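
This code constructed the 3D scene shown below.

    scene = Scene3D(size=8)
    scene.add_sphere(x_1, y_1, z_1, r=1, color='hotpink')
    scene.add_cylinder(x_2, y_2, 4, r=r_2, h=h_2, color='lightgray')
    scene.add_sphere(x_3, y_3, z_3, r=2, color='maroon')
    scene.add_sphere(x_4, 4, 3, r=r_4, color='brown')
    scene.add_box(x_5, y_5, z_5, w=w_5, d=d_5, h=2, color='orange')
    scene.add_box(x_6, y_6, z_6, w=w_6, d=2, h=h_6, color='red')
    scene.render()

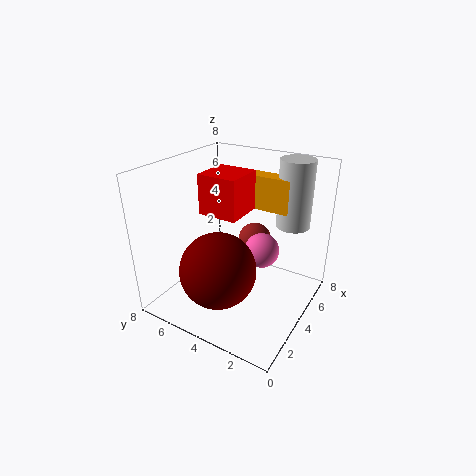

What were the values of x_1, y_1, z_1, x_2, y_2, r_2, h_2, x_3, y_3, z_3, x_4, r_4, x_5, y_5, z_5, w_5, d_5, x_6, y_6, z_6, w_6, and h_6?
x_1 = 5, y_1 = 3, z_1 = 3, x_2 = 7, y_2 = 2, r_2 = 1, h_2 = 4, x_3 = 2, y_3 = 4, z_3 = 3, x_4 = 6, r_4 = 1, x_5 = 6, y_5 = 2, z_5 = 5, w_5 = 1, d_5 = 3, x_6 = 2, y_6 = 3, z_6 = 6, w_6 = 2, h_6 = 2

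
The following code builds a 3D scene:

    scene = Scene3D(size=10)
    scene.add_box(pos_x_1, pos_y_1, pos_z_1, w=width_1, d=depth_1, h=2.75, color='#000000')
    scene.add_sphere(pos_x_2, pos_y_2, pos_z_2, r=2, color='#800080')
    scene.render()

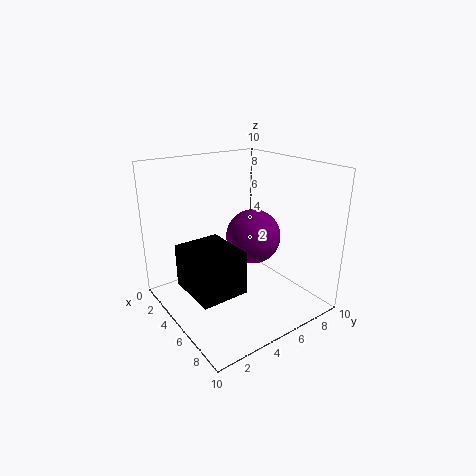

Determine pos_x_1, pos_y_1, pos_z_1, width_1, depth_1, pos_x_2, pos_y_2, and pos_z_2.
pos_x_1 = 4.5
pos_y_1 = 0.5
pos_z_1 = 2.75
width_1 = 3.5
depth_1 = 3
pos_x_2 = 4.5
pos_y_2 = 6.75
pos_z_2 = 4.5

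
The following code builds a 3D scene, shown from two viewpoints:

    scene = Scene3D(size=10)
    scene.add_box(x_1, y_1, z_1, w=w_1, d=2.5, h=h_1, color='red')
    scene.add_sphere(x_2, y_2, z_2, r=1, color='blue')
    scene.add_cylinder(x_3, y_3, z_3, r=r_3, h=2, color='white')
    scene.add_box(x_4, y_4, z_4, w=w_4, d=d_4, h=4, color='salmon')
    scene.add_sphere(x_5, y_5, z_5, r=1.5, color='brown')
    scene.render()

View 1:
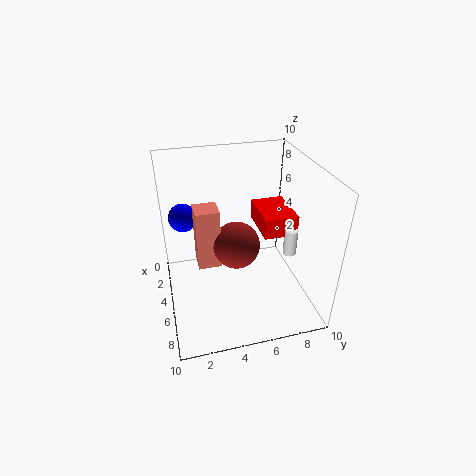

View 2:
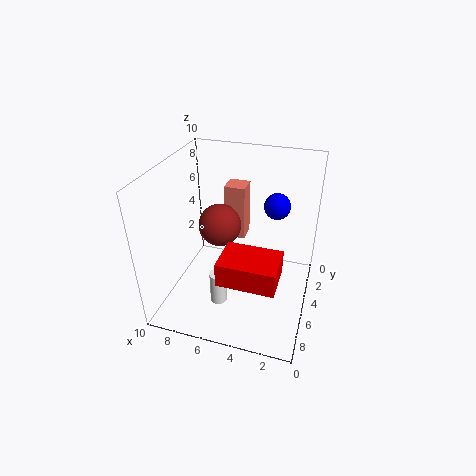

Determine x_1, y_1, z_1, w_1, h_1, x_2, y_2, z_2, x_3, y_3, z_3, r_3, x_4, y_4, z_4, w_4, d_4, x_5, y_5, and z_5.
x_1 = 1.5, y_1 = 7, z_1 = 4.5, w_1 = 3.5, h_1 = 1.5, x_2 = 3, y_2 = 1.5, z_2 = 6, x_3 = 5, y_3 = 9, z_3 = 3, r_3 = 0.5, x_4 = 5, y_4 = 2, z_4 = 4, w_4 = 1.5, d_4 = 1.5, x_5 = 6.5, y_5 = 4.5, z_5 = 5.5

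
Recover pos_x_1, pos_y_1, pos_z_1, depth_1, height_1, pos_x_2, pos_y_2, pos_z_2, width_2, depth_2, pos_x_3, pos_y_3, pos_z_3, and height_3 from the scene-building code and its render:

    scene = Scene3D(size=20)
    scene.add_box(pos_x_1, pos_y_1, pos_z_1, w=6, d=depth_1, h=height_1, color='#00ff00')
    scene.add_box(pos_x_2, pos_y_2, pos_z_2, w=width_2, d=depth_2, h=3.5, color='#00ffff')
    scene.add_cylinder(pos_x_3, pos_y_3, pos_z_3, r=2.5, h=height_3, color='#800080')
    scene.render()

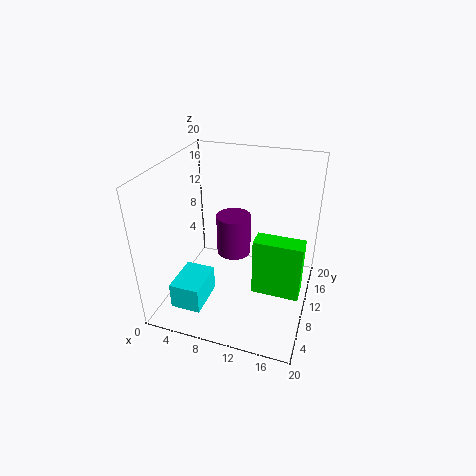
pos_x_1 = 13.5, pos_y_1 = 5, pos_z_1 = 5.5, depth_1 = 2.5, height_1 = 7.5, pos_x_2 = 3.5, pos_y_2 = 1.5, pos_z_2 = 3, width_2 = 4, depth_2 = 5.5, pos_x_3 = 8.5, pos_y_3 = 12.5, pos_z_3 = 6, height_3 = 6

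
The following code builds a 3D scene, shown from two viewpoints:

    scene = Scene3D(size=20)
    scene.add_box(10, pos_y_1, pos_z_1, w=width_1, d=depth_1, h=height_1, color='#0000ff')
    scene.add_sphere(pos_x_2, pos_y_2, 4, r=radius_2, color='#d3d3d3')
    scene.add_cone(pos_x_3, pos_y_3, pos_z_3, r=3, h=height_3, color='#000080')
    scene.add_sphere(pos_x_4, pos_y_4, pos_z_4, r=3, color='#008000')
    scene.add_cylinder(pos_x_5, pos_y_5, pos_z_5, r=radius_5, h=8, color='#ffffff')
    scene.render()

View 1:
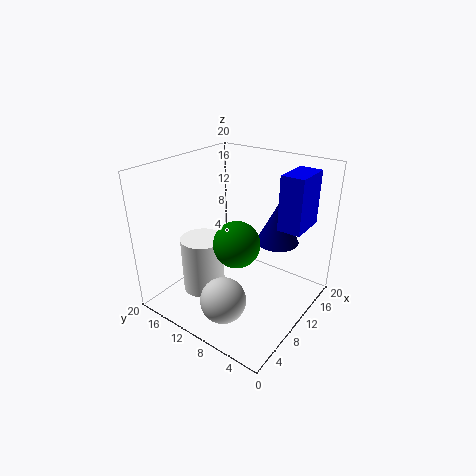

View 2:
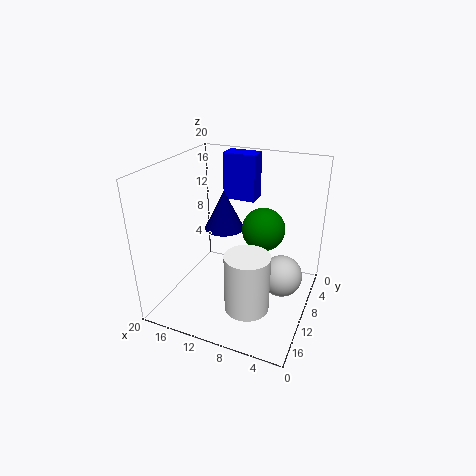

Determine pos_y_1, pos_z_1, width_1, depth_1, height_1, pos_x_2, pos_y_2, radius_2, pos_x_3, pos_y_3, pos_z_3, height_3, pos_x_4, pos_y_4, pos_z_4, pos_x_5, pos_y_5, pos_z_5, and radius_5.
pos_y_1 = 1, pos_z_1 = 13, width_1 = 5, depth_1 = 3, height_1 = 7, pos_x_2 = 4, pos_y_2 = 8, radius_2 = 3, pos_x_3 = 14, pos_y_3 = 6, pos_z_3 = 9, height_3 = 6, pos_x_4 = 7, pos_y_4 = 8, pos_z_4 = 11, pos_x_5 = 7, pos_y_5 = 14, pos_z_5 = 2, radius_5 = 3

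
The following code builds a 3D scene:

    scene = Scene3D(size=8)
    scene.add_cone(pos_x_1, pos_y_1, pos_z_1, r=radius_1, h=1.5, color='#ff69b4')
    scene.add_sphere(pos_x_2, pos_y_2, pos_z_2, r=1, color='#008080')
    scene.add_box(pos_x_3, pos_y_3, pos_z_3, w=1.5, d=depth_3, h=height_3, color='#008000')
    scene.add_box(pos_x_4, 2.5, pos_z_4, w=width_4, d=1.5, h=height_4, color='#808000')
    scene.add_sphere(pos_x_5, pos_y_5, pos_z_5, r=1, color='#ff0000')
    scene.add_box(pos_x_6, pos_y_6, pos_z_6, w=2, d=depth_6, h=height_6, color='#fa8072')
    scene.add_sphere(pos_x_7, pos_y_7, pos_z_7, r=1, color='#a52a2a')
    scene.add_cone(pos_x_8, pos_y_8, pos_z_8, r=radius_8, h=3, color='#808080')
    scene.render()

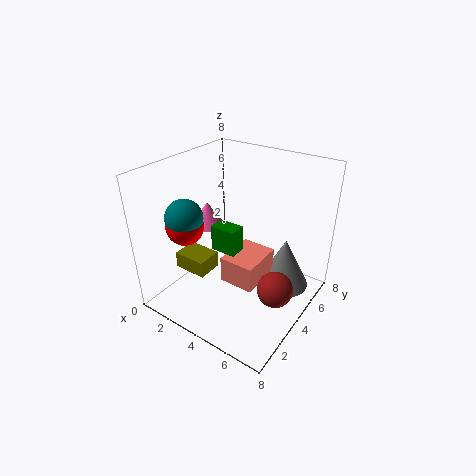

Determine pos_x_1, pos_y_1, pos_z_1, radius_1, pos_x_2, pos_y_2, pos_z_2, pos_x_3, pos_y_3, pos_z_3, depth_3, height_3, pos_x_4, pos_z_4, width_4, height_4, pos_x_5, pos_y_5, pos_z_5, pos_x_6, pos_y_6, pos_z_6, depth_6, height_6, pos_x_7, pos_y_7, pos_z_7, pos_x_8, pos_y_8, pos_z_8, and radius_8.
pos_x_1 = 1, pos_y_1 = 5, pos_z_1 = 3.5, radius_1 = 1, pos_x_2 = 2, pos_y_2 = 2, pos_z_2 = 5.5, pos_x_3 = 2.5, pos_y_3 = 3.5, pos_z_3 = 3, depth_3 = 1, height_3 = 1.5, pos_x_4 = 0.5, pos_z_4 = 1.5, width_4 = 2, height_4 = 1, pos_x_5 = 2, pos_y_5 = 2, pos_z_5 = 5, pos_x_6 = 3.5, pos_y_6 = 3, pos_z_6 = 1.5, depth_6 = 2.5, height_6 = 1.5, pos_x_7 = 6.5, pos_y_7 = 4, pos_z_7 = 1.5, pos_x_8 = 6, pos_y_8 = 6, pos_z_8 = 0.5, radius_8 = 1.5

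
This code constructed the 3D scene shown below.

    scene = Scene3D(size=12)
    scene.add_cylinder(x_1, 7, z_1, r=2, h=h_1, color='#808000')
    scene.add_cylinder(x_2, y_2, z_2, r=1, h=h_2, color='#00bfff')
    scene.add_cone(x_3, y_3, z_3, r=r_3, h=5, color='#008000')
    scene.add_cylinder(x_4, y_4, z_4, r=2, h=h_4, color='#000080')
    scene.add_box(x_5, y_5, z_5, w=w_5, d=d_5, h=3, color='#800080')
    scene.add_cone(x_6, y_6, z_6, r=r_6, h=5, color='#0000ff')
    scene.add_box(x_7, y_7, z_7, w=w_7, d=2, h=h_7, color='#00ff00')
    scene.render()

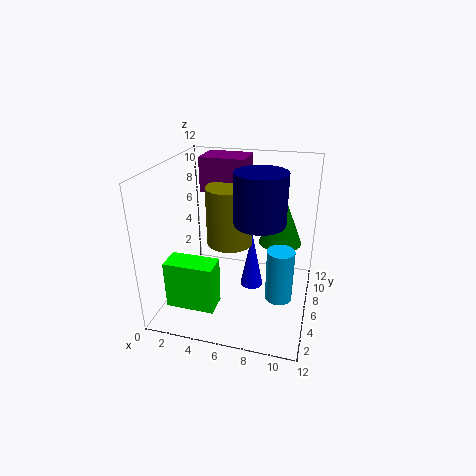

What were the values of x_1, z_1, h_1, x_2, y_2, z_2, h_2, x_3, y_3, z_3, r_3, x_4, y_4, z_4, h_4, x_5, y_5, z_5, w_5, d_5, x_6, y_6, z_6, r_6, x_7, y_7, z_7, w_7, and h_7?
x_1 = 5; z_1 = 5; h_1 = 5; x_2 = 10; y_2 = 3; z_2 = 3; h_2 = 4; x_3 = 9; y_3 = 10; z_3 = 4; r_3 = 2; x_4 = 8; y_4 = 5; z_4 = 8; h_4 = 4; x_5 = 2; y_5 = 8; z_5 = 9; w_5 = 4; d_5 = 3; x_6 = 7; y_6 = 7; z_6 = 1; r_6 = 1; x_7 = 1; y_7 = 2; z_7 = 1; w_7 = 4; h_7 = 4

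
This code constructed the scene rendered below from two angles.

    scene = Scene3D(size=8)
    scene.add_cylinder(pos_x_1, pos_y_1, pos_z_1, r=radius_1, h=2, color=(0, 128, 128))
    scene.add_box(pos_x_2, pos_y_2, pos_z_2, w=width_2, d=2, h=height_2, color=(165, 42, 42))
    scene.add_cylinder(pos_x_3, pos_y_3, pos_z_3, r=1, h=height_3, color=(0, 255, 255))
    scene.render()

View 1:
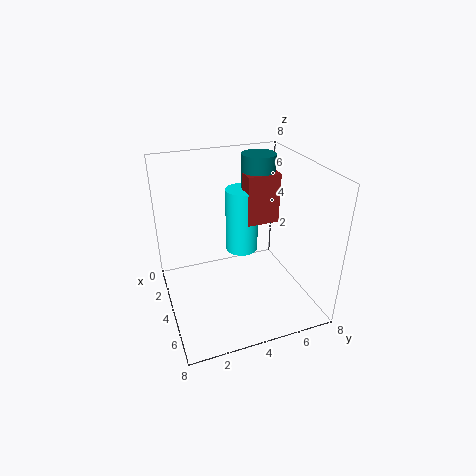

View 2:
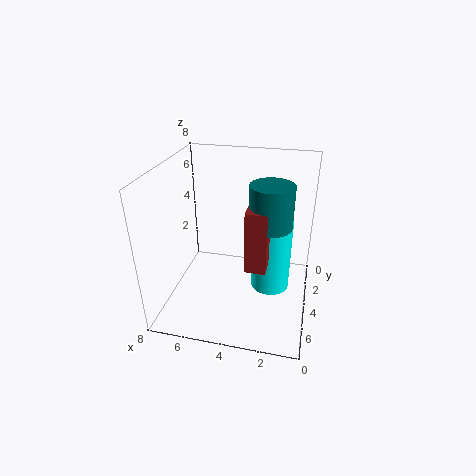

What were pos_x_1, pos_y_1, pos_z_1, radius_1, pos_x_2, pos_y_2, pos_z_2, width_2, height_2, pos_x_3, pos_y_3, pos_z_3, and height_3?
pos_x_1 = 2, pos_y_1 = 6, pos_z_1 = 6, radius_1 = 1, pos_x_2 = 2, pos_y_2 = 5, pos_z_2 = 4, width_2 = 1, height_2 = 3, pos_x_3 = 2, pos_y_3 = 5, pos_z_3 = 2, height_3 = 4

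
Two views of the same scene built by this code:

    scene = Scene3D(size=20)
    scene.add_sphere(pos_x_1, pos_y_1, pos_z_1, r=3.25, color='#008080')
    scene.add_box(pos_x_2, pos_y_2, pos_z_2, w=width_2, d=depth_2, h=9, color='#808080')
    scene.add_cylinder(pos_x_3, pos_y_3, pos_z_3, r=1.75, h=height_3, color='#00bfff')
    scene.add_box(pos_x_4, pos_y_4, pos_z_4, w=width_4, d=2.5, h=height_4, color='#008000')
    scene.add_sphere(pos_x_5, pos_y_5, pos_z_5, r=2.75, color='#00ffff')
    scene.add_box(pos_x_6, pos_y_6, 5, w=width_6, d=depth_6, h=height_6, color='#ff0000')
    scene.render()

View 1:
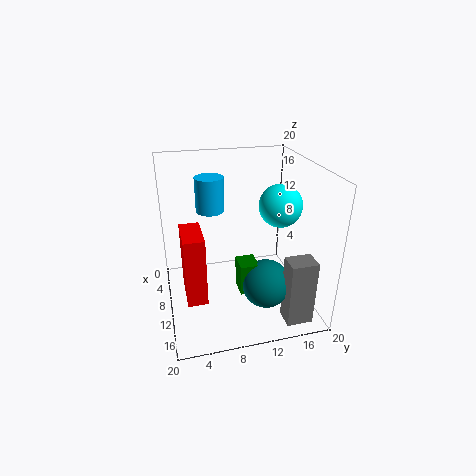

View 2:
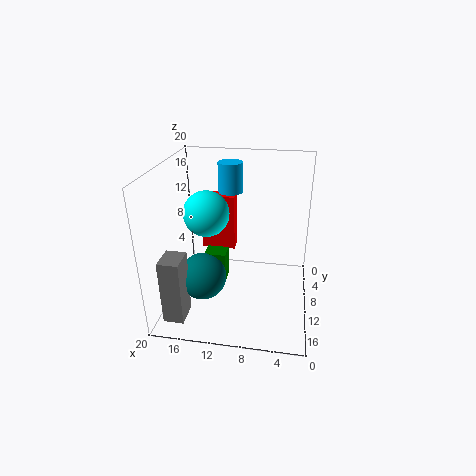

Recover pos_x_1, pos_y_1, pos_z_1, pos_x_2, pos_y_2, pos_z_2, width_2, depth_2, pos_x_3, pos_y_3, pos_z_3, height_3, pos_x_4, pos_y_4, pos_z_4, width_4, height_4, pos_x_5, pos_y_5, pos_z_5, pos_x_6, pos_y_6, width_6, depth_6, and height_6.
pos_x_1 = 14.5
pos_y_1 = 12.75
pos_z_1 = 5
pos_x_2 = 16
pos_y_2 = 14.5
pos_z_2 = 0.75
width_2 = 2.75
depth_2 = 3.5
pos_x_3 = 11.75
pos_y_3 = 6
pos_z_3 = 15.25
height_3 = 4.25
pos_x_4 = 11.5
pos_y_4 = 9.25
pos_z_4 = 3.75
width_4 = 3
height_4 = 4.25
pos_x_5 = 13
pos_y_5 = 14.75
pos_z_5 = 15.5
pos_x_6 = 11.5
pos_y_6 = 2
width_6 = 5.25
depth_6 = 2.5
height_6 = 8.75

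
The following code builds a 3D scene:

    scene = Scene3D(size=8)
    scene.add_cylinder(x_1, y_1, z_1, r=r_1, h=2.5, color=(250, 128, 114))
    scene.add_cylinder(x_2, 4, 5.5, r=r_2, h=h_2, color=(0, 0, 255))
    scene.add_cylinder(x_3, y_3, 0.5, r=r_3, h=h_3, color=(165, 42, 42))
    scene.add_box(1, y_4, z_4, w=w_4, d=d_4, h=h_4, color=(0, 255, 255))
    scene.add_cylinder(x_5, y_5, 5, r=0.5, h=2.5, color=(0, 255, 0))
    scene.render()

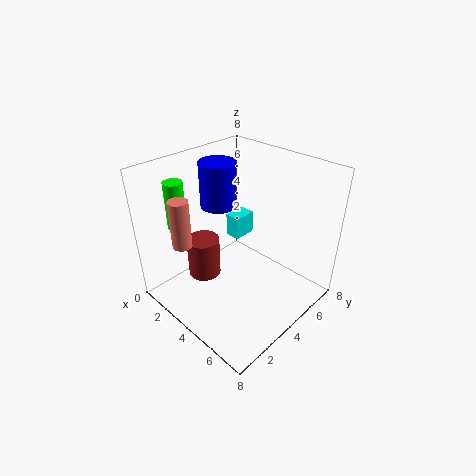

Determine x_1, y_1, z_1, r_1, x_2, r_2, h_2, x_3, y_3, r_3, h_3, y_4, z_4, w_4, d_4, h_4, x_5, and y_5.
x_1 = 3, y_1 = 1, z_1 = 4.5, r_1 = 0.5, x_2 = 2.5, r_2 = 1, h_2 = 2.5, x_3 = 1.5, y_3 = 3.5, r_3 = 1, h_3 = 2.5, y_4 = 6, z_4 = 2, w_4 = 1, d_4 = 1.5, h_4 = 1.5, x_5 = 2, y_5 = 1.5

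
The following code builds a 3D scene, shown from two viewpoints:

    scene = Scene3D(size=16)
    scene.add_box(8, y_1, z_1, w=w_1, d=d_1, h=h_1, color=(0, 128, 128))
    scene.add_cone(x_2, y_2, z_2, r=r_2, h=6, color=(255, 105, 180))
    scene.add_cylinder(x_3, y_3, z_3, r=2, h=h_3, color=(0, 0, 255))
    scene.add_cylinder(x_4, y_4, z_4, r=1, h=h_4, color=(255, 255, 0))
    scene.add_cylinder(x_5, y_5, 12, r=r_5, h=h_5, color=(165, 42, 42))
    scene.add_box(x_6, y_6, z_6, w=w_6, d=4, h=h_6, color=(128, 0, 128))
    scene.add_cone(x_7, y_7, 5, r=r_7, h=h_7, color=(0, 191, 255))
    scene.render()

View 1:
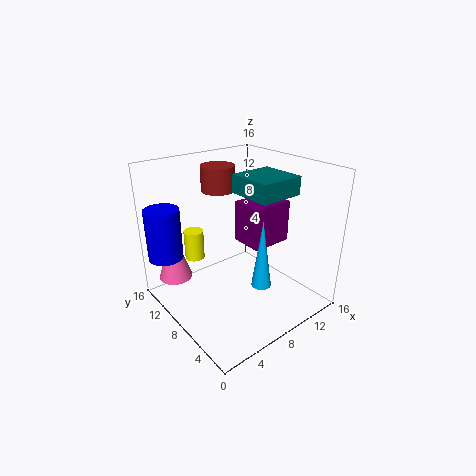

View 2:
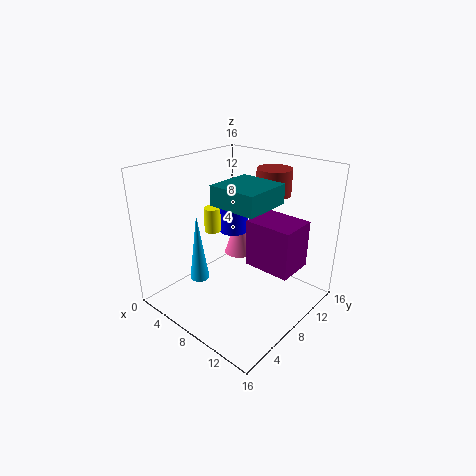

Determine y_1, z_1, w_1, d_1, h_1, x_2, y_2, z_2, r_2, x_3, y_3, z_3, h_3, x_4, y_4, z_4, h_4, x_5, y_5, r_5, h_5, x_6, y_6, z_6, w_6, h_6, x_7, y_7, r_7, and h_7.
y_1 = 4
z_1 = 13
w_1 = 5
d_1 = 5
h_1 = 2
x_2 = 3
y_2 = 14
z_2 = 2
r_2 = 2
x_3 = 2
y_3 = 14
z_3 = 5
h_3 = 6
x_4 = 3
y_4 = 9
z_4 = 7
h_4 = 3
x_5 = 9
y_5 = 13
r_5 = 2
h_5 = 3
x_6 = 10
y_6 = 7
z_6 = 6
w_6 = 5
h_6 = 5
x_7 = 7
y_7 = 3
r_7 = 1
h_7 = 7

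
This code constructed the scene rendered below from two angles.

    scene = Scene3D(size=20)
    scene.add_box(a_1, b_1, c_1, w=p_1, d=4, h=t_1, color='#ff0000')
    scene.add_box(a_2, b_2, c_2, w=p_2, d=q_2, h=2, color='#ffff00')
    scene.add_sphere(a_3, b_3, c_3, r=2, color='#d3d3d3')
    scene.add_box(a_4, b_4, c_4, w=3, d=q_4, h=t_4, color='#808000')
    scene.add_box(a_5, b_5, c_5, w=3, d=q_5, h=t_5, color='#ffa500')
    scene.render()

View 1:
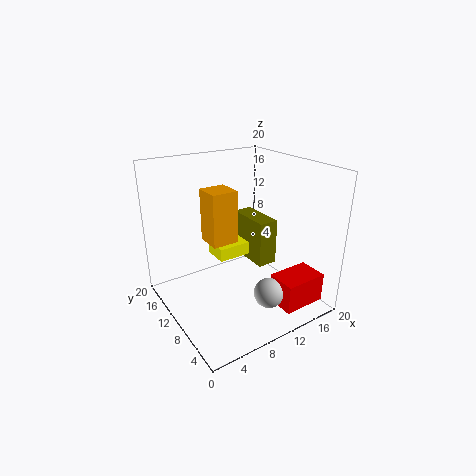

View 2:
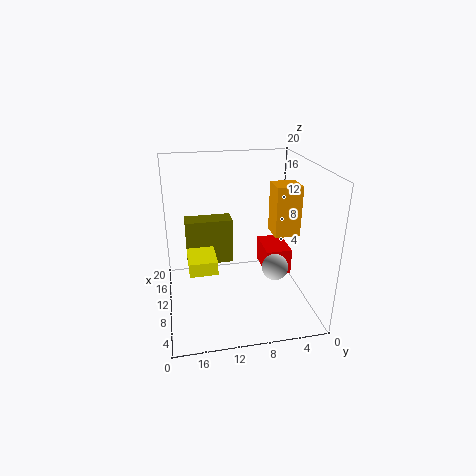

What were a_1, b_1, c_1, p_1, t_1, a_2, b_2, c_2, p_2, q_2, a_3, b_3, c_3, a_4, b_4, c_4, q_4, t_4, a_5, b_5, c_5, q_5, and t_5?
a_1 = 12, b_1 = 1, c_1 = 2, p_1 = 6, t_1 = 4, a_2 = 9, b_2 = 13, c_2 = 5, p_2 = 6, q_2 = 4, a_3 = 11, b_3 = 4, c_3 = 4, a_4 = 14, b_4 = 10, c_4 = 4, q_4 = 7, t_4 = 7, a_5 = 3, b_5 = 4, c_5 = 13, q_5 = 3, t_5 = 6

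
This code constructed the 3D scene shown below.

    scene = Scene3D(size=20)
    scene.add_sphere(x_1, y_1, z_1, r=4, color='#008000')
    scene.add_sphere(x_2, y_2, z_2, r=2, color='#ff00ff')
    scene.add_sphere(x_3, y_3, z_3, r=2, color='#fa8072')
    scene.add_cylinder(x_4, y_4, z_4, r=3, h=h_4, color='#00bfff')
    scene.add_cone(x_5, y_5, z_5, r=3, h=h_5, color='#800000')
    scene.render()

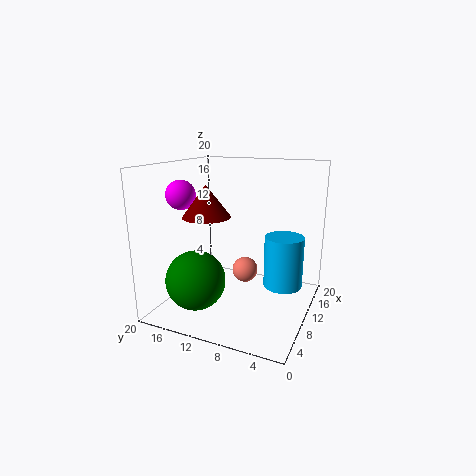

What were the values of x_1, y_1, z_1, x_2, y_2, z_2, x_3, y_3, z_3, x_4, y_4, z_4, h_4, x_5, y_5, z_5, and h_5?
x_1 = 5
y_1 = 14
z_1 = 5
x_2 = 7
y_2 = 17
z_2 = 16
x_3 = 15
y_3 = 11
z_3 = 3
x_4 = 16
y_4 = 5
z_4 = 1
h_4 = 8
x_5 = 5
y_5 = 12
z_5 = 14
h_5 = 4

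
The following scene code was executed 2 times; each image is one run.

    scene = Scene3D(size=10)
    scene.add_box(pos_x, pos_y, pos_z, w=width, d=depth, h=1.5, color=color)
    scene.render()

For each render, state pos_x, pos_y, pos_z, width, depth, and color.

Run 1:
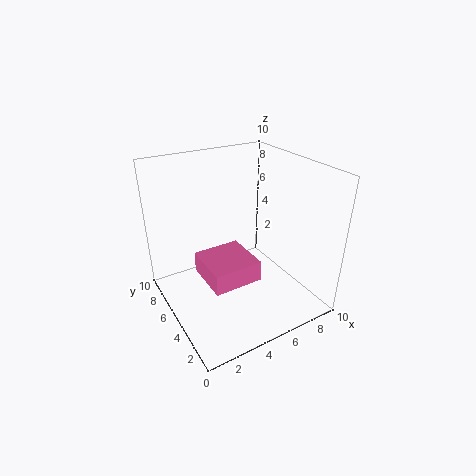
pos_x = 2.5; pos_y = 3.5; pos_z = 2; width = 3.5; depth = 3.5; color = 'hotpink'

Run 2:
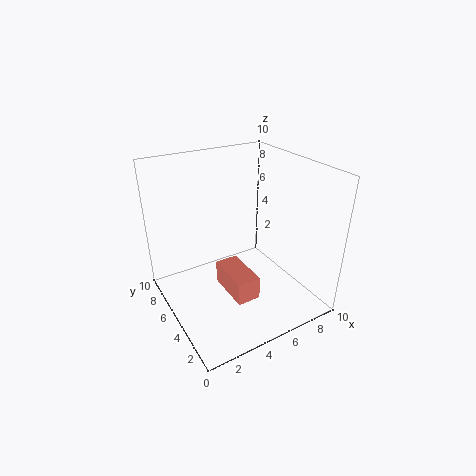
pos_x = 3; pos_y = 1.5; pos_z = 2.5; width = 1.5; depth = 3; color = 'salmon'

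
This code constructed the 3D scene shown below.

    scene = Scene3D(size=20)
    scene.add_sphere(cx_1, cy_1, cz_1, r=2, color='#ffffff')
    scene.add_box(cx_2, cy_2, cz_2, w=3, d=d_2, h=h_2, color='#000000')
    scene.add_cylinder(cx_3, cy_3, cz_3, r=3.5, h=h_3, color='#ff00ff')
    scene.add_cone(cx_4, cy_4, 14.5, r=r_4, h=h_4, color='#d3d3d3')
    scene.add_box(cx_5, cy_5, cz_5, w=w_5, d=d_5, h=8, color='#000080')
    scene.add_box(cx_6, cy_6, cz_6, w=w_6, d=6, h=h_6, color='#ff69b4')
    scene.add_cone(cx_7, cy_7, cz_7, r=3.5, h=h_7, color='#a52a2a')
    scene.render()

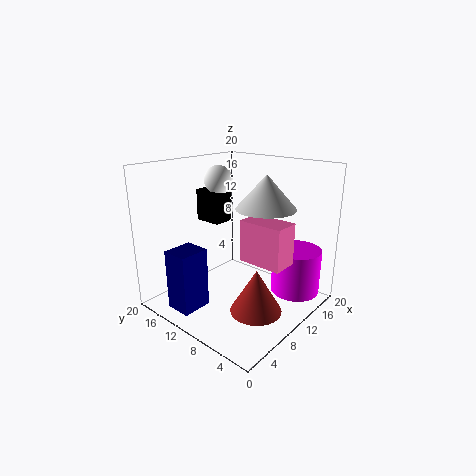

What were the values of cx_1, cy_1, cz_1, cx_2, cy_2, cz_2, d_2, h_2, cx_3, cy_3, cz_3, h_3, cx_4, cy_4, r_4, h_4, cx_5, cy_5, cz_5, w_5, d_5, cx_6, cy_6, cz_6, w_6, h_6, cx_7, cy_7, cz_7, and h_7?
cx_1 = 10.5
cy_1 = 14
cz_1 = 17.5
cx_2 = 9
cy_2 = 13
cz_2 = 11.5
d_2 = 4
h_2 = 4.5
cx_3 = 16
cy_3 = 4
cz_3 = 1.5
h_3 = 6.5
cx_4 = 11.5
cy_4 = 6.5
r_4 = 4
h_4 = 4.5
cx_5 = 0.5
cy_5 = 10.5
cz_5 = 2
w_5 = 4
d_5 = 3.5
cx_6 = 8
cy_6 = 2
cz_6 = 8
w_6 = 3.5
h_6 = 5.5
cx_7 = 8.5
cy_7 = 5.5
cz_7 = 1
h_7 = 6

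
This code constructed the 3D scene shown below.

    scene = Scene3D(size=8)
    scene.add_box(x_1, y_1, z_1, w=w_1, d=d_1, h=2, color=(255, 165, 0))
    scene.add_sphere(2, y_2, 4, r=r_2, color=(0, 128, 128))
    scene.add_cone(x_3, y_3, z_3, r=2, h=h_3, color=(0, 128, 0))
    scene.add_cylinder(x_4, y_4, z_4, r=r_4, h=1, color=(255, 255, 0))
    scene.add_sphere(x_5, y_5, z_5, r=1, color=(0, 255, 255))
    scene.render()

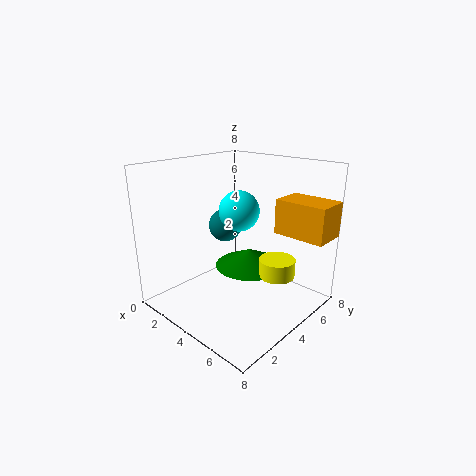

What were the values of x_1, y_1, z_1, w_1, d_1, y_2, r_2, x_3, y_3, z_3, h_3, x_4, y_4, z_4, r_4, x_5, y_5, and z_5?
x_1 = 5, y_1 = 6, z_1 = 4, w_1 = 3, d_1 = 2, y_2 = 5, r_2 = 1, x_3 = 4, y_3 = 5, z_3 = 2, h_3 = 1, x_4 = 6, y_4 = 5, z_4 = 2, r_4 = 1, x_5 = 5, y_5 = 3, z_5 = 6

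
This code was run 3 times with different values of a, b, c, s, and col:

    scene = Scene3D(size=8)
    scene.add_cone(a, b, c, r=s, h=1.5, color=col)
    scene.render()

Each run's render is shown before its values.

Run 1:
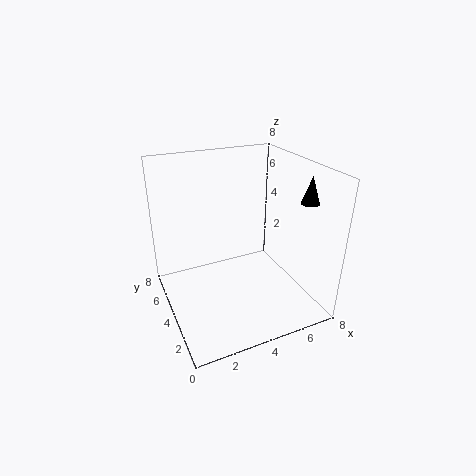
a = 7.5; b = 2.5; c = 6; s = 0.5; col = 'black'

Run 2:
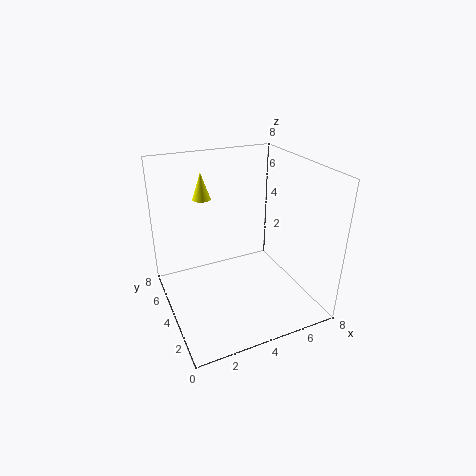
a = 2.5; b = 5.5; c = 6; s = 0.5; col = 'yellow'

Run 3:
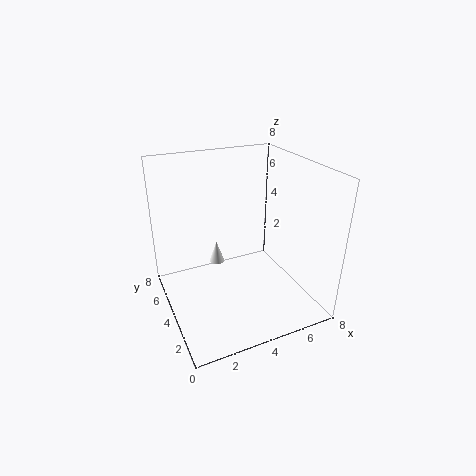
a = 4; b = 7.5; c = 0.5; s = 0.5; col = 'white'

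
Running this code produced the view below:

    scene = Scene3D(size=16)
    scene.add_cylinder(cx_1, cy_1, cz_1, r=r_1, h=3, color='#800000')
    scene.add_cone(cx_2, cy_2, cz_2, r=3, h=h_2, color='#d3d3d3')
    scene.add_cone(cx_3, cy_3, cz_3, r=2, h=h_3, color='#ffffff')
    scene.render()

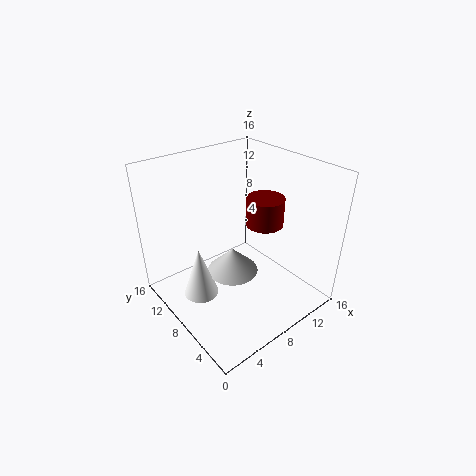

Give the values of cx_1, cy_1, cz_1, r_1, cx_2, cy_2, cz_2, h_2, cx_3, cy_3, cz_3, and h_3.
cx_1 = 10; cy_1 = 6; cz_1 = 10; r_1 = 2; cx_2 = 8; cy_2 = 9; cz_2 = 3; h_2 = 3; cx_3 = 4; cy_3 = 10; cz_3 = 1; h_3 = 6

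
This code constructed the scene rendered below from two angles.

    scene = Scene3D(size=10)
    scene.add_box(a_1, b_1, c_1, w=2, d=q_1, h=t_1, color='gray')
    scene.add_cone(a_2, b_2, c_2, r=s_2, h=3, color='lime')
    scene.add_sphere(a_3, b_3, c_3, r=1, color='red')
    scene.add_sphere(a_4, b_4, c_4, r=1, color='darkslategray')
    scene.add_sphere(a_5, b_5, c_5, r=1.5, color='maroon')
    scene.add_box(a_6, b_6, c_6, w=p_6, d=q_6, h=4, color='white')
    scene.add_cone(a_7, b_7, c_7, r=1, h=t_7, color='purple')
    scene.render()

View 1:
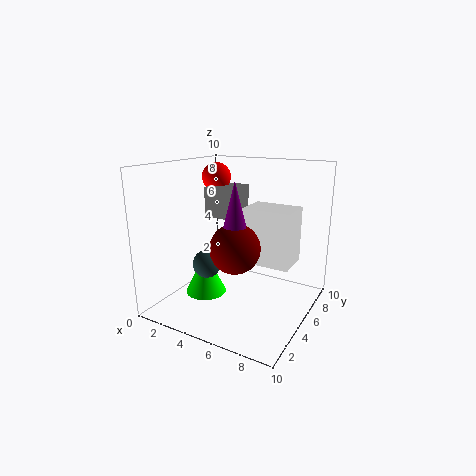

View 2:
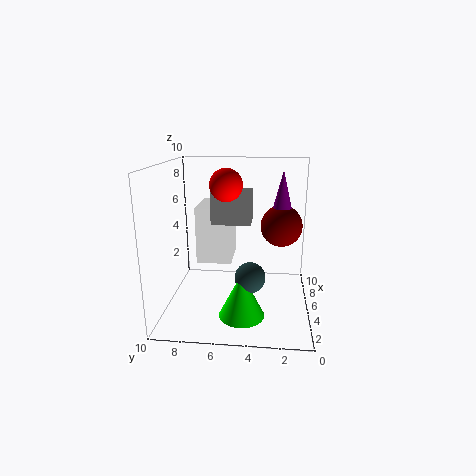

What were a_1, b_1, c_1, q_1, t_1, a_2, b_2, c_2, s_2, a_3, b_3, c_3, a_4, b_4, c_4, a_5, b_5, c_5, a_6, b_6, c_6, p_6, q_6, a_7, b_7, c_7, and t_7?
a_1 = 3, b_1 = 4, c_1 = 6.5, q_1 = 2.5, t_1 = 2, a_2 = 2.5, b_2 = 4.5, c_2 = 0.5, s_2 = 1.5, a_3 = 3, b_3 = 5.5, c_3 = 9, a_4 = 3, b_4 = 4, c_4 = 3, a_5 = 6.5, b_5 = 2, c_5 = 5.5, a_6 = 5, b_6 = 5.5, c_6 = 3, p_6 = 3.5, q_6 = 2.5, a_7 = 6.5, b_7 = 2, c_7 = 5.5, t_7 = 4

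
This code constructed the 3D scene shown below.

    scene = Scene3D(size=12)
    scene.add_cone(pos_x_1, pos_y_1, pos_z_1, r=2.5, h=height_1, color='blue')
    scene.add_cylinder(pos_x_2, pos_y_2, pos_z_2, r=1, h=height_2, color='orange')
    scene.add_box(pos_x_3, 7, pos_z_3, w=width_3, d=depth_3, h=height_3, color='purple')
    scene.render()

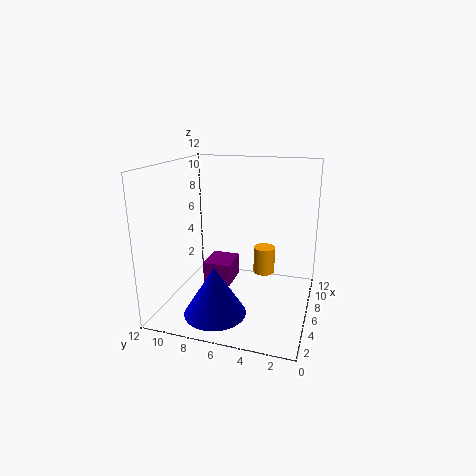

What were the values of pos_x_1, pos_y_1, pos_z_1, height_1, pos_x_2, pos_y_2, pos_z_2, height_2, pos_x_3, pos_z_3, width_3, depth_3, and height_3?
pos_x_1 = 3; pos_y_1 = 7; pos_z_1 = 0.5; height_1 = 4; pos_x_2 = 9.5; pos_y_2 = 4.5; pos_z_2 = 1.5; height_2 = 2.5; pos_x_3 = 6.5; pos_z_3 = 1; width_3 = 3; depth_3 = 2.5; height_3 = 2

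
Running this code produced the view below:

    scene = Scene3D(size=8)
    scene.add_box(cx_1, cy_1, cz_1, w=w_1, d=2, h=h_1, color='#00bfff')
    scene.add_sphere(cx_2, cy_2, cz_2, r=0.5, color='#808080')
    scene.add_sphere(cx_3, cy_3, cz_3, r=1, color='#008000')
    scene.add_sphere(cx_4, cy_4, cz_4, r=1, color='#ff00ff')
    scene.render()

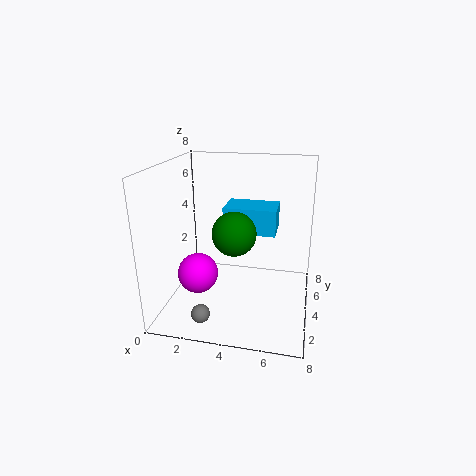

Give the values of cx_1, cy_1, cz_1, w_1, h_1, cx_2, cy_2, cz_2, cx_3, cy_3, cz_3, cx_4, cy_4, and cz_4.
cx_1 = 3
cy_1 = 4.5
cz_1 = 4
w_1 = 3
h_1 = 1.5
cx_2 = 2.5
cy_2 = 1.5
cz_2 = 0.5
cx_3 = 4.5
cy_3 = 1
cz_3 = 5.5
cx_4 = 2.5
cy_4 = 1.5
cz_4 = 3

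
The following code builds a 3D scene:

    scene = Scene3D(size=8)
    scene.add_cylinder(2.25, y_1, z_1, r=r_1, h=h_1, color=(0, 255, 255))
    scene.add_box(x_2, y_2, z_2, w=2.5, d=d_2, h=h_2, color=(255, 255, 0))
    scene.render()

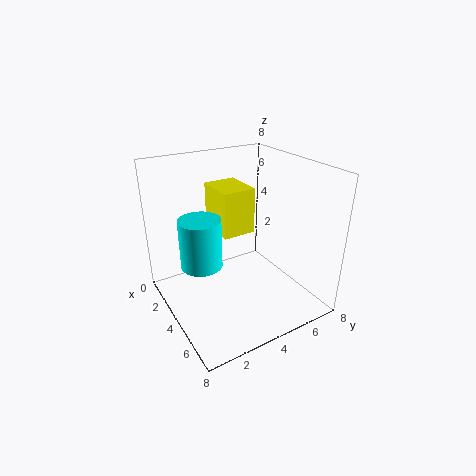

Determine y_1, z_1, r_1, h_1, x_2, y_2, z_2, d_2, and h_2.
y_1 = 2.5
z_1 = 1.75
r_1 = 1.25
h_1 = 3
x_2 = 0.5
y_2 = 3.75
z_2 = 3.5
d_2 = 2
h_2 = 2.75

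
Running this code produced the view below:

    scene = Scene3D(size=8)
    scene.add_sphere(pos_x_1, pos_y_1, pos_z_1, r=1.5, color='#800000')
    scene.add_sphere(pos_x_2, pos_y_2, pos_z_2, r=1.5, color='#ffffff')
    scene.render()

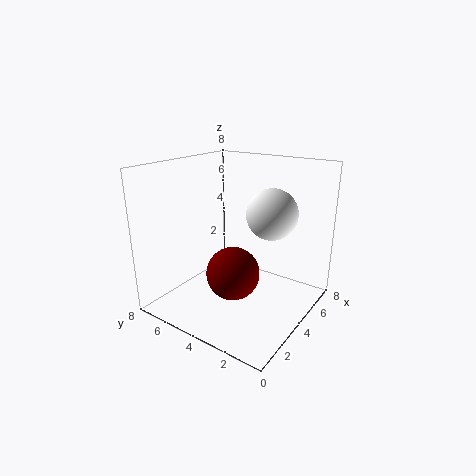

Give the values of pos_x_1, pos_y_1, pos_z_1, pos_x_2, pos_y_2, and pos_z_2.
pos_x_1 = 3.5; pos_y_1 = 4; pos_z_1 = 2; pos_x_2 = 6; pos_y_2 = 3; pos_z_2 = 5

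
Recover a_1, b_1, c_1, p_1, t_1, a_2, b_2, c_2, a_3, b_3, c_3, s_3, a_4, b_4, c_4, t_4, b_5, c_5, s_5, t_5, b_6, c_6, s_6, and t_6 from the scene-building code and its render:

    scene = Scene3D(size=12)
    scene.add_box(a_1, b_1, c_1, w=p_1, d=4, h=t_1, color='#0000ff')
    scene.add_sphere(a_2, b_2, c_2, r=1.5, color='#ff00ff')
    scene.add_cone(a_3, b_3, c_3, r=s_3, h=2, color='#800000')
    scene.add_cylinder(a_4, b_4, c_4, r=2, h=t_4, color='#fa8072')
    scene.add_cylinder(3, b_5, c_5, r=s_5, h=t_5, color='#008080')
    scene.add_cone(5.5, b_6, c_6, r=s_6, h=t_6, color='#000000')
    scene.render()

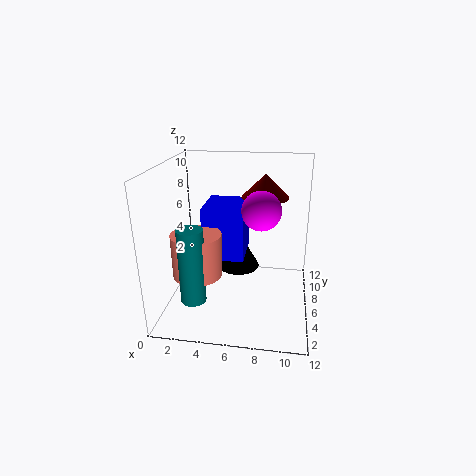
a_1 = 3
b_1 = 5.5
c_1 = 4
p_1 = 3.5
t_1 = 4.5
a_2 = 8
b_2 = 4.5
c_2 = 9
a_3 = 8
b_3 = 8
c_3 = 9
s_3 = 2
a_4 = 3
b_4 = 4
c_4 = 3.5
t_4 = 3.5
b_5 = 2.5
c_5 = 2
s_5 = 1
t_5 = 6
b_6 = 9.5
c_6 = 1.5
s_6 = 2
t_6 = 3.5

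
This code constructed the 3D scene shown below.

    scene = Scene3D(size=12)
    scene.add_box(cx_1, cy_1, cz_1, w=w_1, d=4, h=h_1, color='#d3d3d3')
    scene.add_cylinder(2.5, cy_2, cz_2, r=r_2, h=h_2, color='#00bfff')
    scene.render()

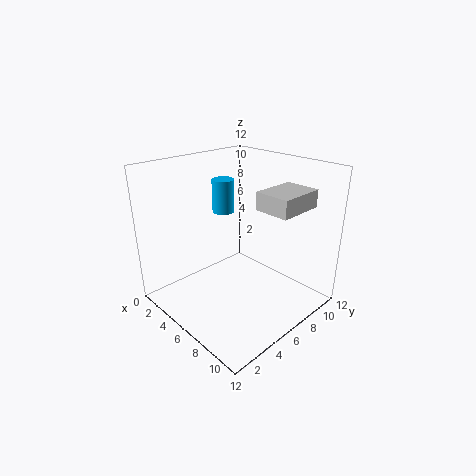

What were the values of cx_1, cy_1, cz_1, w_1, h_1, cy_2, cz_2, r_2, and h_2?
cx_1 = 7; cy_1 = 7; cz_1 = 8.5; w_1 = 3; h_1 = 1.5; cy_2 = 7.5; cz_2 = 7; r_2 = 1; h_2 = 3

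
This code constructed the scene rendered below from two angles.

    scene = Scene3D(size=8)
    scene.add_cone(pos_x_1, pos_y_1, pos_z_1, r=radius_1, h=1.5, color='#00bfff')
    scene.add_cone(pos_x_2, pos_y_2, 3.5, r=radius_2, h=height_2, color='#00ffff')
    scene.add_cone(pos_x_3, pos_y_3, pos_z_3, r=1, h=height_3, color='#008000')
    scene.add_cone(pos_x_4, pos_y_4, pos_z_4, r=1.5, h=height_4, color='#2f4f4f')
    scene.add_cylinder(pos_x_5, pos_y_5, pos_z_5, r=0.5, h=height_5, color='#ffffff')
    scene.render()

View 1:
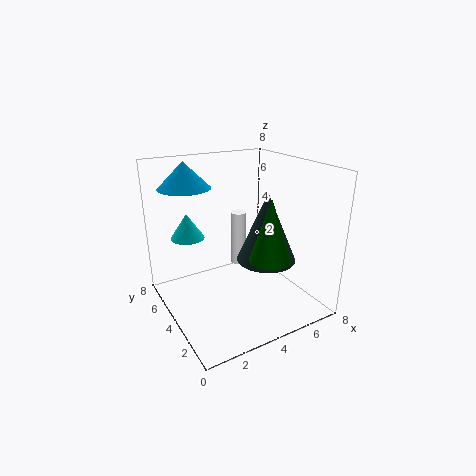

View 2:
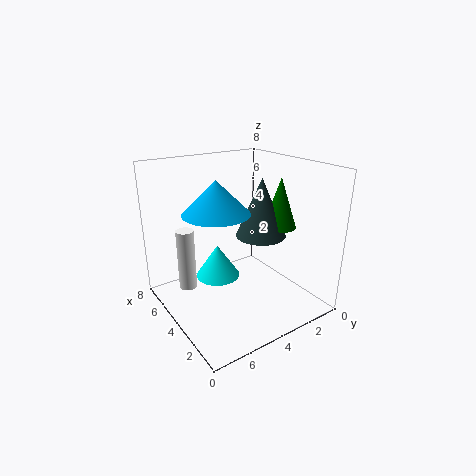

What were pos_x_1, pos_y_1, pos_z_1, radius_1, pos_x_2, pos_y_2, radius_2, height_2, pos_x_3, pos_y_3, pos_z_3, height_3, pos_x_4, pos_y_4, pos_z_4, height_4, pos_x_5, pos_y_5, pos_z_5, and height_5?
pos_x_1 = 2; pos_y_1 = 6.5; pos_z_1 = 6.5; radius_1 = 1.5; pos_x_2 = 2; pos_y_2 = 6.5; radius_2 = 1; height_2 = 1.5; pos_x_3 = 4; pos_y_3 = 1; pos_z_3 = 4; height_3 = 3; pos_x_4 = 4.5; pos_y_4 = 2; pos_z_4 = 3.5; height_4 = 3.5; pos_x_5 = 5.5; pos_y_5 = 6.5; pos_z_5 = 1; height_5 = 3.5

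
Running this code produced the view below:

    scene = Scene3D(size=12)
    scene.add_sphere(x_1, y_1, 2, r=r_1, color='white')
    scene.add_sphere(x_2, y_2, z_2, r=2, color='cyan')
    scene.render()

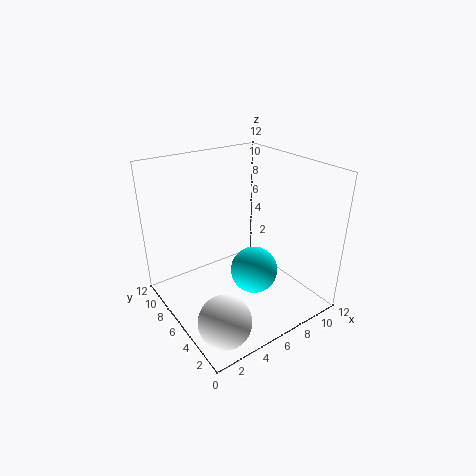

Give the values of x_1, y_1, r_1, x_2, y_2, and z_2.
x_1 = 2, y_1 = 2, r_1 = 2, x_2 = 7, y_2 = 5, z_2 = 3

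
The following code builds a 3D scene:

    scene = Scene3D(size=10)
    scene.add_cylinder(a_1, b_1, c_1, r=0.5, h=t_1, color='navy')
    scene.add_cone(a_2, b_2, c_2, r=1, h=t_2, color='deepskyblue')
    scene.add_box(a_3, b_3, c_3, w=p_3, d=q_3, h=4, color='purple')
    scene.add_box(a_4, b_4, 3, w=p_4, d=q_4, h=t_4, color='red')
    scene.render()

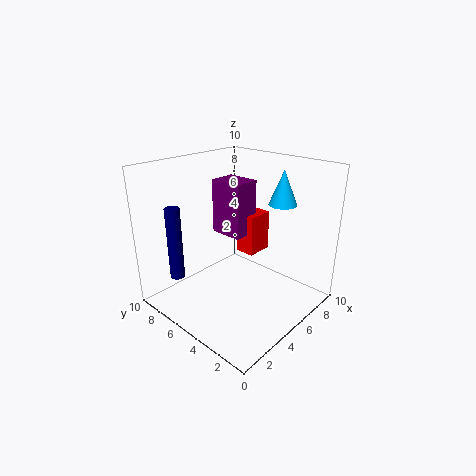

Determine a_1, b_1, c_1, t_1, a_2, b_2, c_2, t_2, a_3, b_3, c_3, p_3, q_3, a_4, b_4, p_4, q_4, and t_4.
a_1 = 1.5, b_1 = 7.5, c_1 = 2.5, t_1 = 5, a_2 = 8, b_2 = 3.5, c_2 = 7, t_2 = 2.5, a_3 = 5.5, b_3 = 5.5, c_3 = 4.5, p_3 = 2, q_3 = 2.5, a_4 = 6.5, b_4 = 5, p_4 = 2, q_4 = 1.5, t_4 = 3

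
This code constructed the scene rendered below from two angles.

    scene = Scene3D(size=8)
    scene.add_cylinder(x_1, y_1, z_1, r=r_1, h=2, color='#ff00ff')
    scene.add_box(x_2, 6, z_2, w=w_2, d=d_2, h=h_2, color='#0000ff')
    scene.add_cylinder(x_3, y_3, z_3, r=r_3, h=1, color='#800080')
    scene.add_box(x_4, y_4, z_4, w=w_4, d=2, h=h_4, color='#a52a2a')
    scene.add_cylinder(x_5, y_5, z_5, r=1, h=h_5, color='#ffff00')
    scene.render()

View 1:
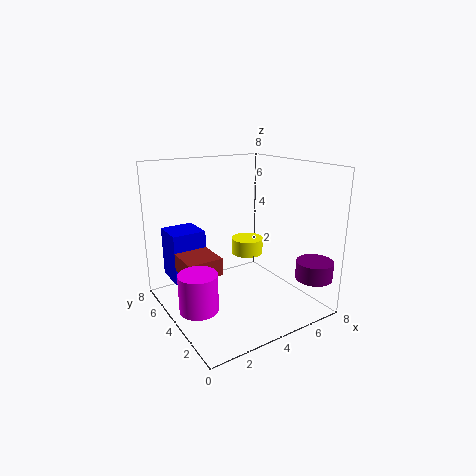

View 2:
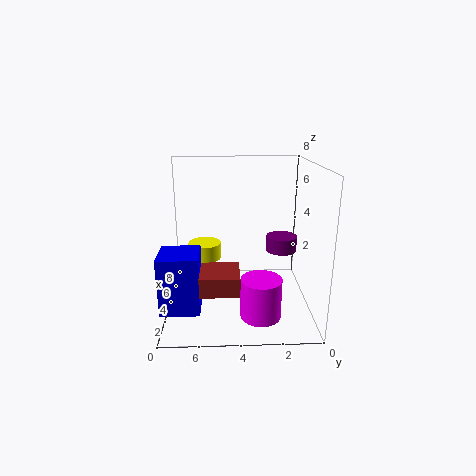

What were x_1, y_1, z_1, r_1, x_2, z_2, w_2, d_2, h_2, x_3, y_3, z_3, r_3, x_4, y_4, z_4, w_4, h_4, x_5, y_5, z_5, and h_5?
x_1 = 1
y_1 = 3
z_1 = 1
r_1 = 1
x_2 = 1
z_2 = 1
w_2 = 2
d_2 = 2
h_2 = 3
x_3 = 7
y_3 = 1
z_3 = 2
r_3 = 1
x_4 = 1
y_4 = 4
z_4 = 2
w_4 = 2
h_4 = 1
x_5 = 6
y_5 = 6
z_5 = 2
h_5 = 1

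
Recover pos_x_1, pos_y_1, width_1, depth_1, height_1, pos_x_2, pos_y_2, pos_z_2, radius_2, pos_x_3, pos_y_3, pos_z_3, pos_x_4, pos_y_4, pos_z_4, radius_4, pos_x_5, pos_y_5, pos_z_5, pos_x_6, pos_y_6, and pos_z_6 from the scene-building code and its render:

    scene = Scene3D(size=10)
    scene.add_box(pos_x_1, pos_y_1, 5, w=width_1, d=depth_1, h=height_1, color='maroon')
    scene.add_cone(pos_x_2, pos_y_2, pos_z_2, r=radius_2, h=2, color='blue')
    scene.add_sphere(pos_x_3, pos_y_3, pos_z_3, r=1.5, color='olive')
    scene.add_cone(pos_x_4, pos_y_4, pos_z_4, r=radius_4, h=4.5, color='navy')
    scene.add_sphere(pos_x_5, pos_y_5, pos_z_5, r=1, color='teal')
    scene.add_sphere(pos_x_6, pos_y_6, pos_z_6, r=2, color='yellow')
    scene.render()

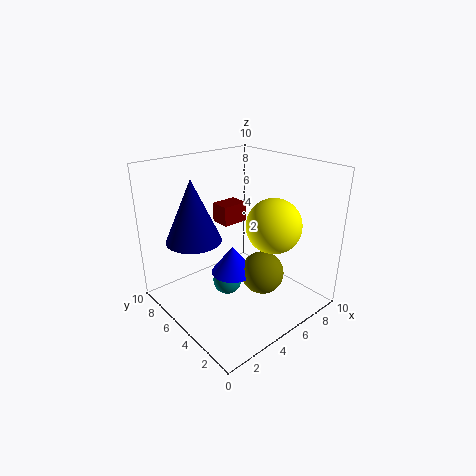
pos_x_1 = 5.5
pos_y_1 = 7
width_1 = 2
depth_1 = 1.5
height_1 = 1.5
pos_x_2 = 4.5
pos_y_2 = 5
pos_z_2 = 2.5
radius_2 = 1.5
pos_x_3 = 6
pos_y_3 = 3.5
pos_z_3 = 2.5
pos_x_4 = 3
pos_y_4 = 7.5
pos_z_4 = 4.5
radius_4 = 2
pos_x_5 = 4
pos_y_5 = 5
pos_z_5 = 2
pos_x_6 = 7.5
pos_y_6 = 4
pos_z_6 = 5.5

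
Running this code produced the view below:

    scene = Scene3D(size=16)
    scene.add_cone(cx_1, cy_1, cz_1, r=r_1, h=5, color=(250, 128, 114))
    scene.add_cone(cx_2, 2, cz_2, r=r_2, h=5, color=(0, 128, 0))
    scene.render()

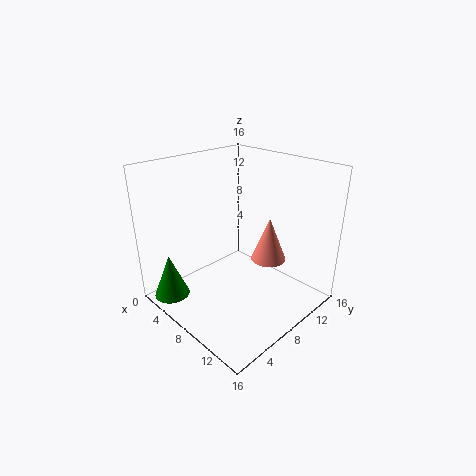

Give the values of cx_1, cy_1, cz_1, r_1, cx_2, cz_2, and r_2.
cx_1 = 10, cy_1 = 11, cz_1 = 5, r_1 = 2, cx_2 = 3, cz_2 = 1, r_2 = 2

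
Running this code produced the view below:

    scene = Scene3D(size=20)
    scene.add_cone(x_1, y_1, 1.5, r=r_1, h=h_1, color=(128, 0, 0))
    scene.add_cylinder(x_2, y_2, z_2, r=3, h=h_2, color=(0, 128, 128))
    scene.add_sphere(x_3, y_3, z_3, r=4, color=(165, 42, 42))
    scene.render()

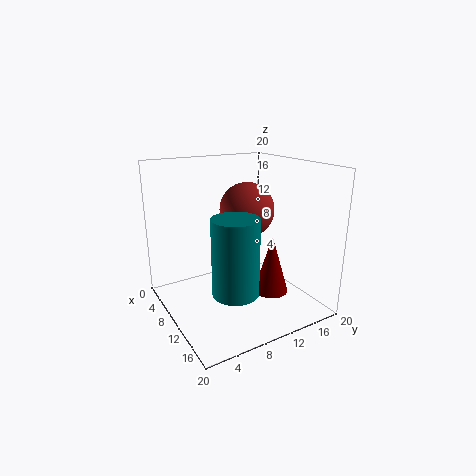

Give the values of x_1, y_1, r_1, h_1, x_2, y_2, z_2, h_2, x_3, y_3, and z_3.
x_1 = 12, y_1 = 14.5, r_1 = 2.5, h_1 = 8.5, x_2 = 14.5, y_2 = 7, z_2 = 4.5, h_2 = 10, x_3 = 7.5, y_3 = 13, z_3 = 13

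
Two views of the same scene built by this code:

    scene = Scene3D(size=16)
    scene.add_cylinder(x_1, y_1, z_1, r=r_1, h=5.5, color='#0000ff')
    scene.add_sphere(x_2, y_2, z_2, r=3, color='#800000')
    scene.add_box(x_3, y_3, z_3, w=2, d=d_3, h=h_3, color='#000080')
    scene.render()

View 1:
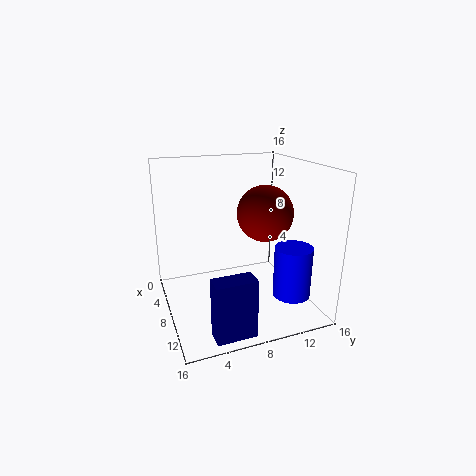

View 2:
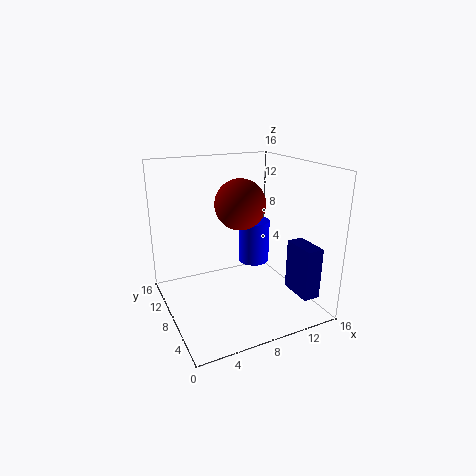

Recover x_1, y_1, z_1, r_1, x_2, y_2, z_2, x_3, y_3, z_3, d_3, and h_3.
x_1 = 12.5
y_1 = 12.5
z_1 = 2.5
r_1 = 2
x_2 = 9.5
y_2 = 10.5
z_2 = 11
x_3 = 14
y_3 = 3
z_3 = 1
d_3 = 4
h_3 = 6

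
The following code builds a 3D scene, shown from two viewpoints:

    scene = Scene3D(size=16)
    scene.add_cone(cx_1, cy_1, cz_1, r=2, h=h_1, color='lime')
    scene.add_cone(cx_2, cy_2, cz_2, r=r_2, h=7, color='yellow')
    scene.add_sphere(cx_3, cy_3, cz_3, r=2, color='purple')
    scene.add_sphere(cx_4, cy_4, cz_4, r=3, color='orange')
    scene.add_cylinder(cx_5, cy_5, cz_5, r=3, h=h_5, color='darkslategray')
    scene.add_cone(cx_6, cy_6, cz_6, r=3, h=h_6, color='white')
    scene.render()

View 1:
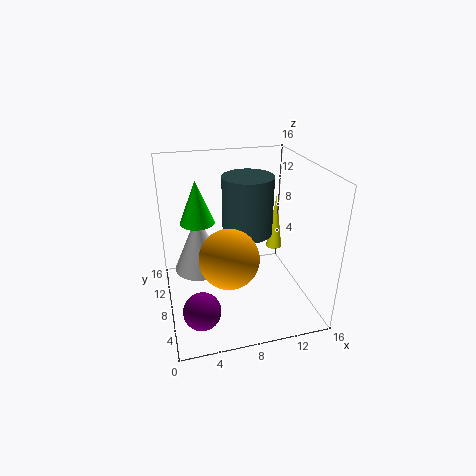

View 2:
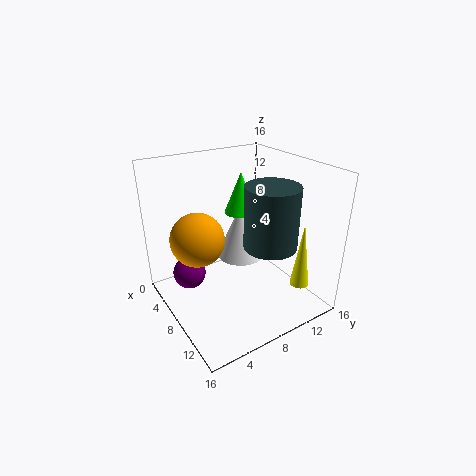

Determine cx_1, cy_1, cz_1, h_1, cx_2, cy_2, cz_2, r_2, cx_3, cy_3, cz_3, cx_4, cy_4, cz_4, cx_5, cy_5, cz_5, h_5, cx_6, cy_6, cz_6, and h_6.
cx_1 = 4, cy_1 = 11, cz_1 = 9, h_1 = 5, cx_2 = 14, cy_2 = 12, cz_2 = 4, r_2 = 1, cx_3 = 3, cy_3 = 4, cz_3 = 2, cx_4 = 6, cy_4 = 4, cz_4 = 8, cx_5 = 10, cy_5 = 11, cz_5 = 7, h_5 = 7, cx_6 = 4, cy_6 = 11, cz_6 = 3, h_6 = 7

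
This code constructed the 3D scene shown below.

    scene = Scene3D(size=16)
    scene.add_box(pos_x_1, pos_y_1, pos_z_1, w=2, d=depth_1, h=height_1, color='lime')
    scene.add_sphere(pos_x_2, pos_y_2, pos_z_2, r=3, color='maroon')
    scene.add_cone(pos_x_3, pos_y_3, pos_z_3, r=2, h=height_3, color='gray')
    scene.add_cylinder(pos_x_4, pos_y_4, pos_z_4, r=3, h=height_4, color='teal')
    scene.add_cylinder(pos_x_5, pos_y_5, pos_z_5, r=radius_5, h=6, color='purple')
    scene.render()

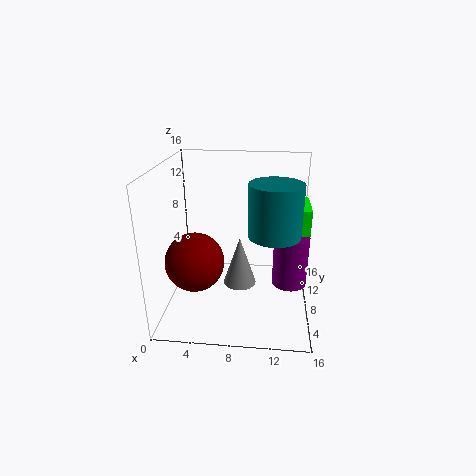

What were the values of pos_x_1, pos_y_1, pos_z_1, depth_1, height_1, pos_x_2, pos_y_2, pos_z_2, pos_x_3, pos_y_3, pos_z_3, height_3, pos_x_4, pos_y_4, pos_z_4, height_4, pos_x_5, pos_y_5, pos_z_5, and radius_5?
pos_x_1 = 14
pos_y_1 = 9
pos_z_1 = 7
depth_1 = 5
height_1 = 4
pos_x_2 = 4
pos_y_2 = 4
pos_z_2 = 7
pos_x_3 = 8
pos_y_3 = 10
pos_z_3 = 1
height_3 = 6
pos_x_4 = 12
pos_y_4 = 9
pos_z_4 = 8
height_4 = 6
pos_x_5 = 14
pos_y_5 = 9
pos_z_5 = 2
radius_5 = 2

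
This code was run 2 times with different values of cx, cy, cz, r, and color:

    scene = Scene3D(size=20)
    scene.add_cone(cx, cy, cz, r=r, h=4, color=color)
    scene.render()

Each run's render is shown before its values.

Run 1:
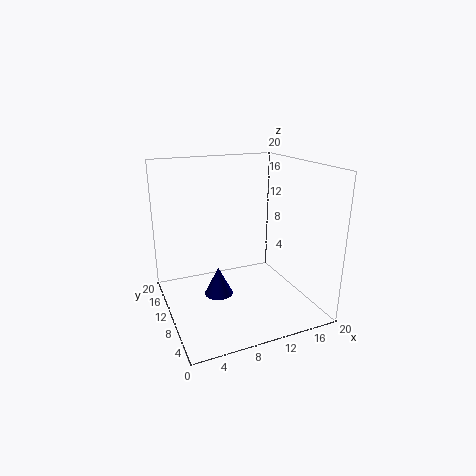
cx = 7, cy = 10, cz = 2, r = 2, color = 'navy'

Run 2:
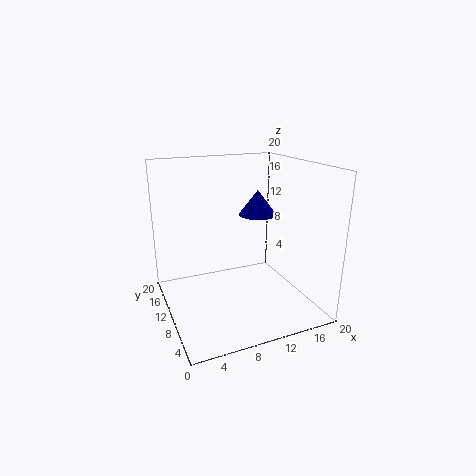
cx = 16, cy = 16, cz = 11, r = 3, color = 'blue'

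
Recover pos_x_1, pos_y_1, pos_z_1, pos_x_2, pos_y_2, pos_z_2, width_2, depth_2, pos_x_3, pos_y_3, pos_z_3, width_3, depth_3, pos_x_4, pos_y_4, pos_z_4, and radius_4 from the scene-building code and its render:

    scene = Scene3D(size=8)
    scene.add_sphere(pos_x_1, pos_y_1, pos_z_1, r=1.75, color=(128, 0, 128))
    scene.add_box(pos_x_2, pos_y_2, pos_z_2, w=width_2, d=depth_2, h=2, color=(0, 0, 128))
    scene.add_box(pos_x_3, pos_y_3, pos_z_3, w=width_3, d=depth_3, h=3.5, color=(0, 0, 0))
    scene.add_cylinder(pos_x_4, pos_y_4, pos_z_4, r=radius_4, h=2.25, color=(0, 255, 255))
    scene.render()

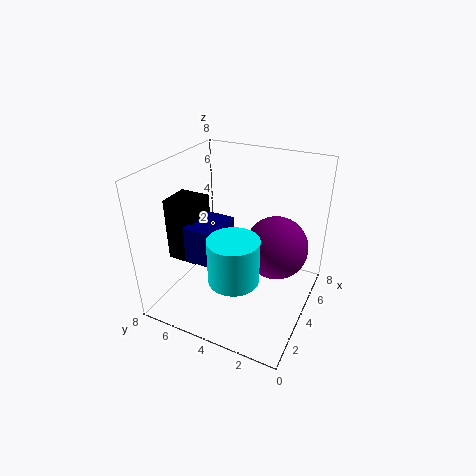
pos_x_1 = 4.75; pos_y_1 = 2; pos_z_1 = 3.5; pos_x_2 = 1.75; pos_y_2 = 4.25; pos_z_2 = 3.25; width_2 = 2.25; depth_2 = 1.75; pos_x_3 = 2.25; pos_y_3 = 5.75; pos_z_3 = 2.75; width_3 = 1.75; depth_3 = 1.75; pos_x_4 = 1.5; pos_y_4 = 3; pos_z_4 = 3.25; radius_4 = 1.25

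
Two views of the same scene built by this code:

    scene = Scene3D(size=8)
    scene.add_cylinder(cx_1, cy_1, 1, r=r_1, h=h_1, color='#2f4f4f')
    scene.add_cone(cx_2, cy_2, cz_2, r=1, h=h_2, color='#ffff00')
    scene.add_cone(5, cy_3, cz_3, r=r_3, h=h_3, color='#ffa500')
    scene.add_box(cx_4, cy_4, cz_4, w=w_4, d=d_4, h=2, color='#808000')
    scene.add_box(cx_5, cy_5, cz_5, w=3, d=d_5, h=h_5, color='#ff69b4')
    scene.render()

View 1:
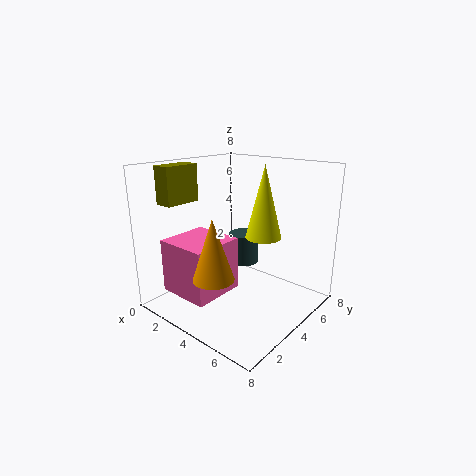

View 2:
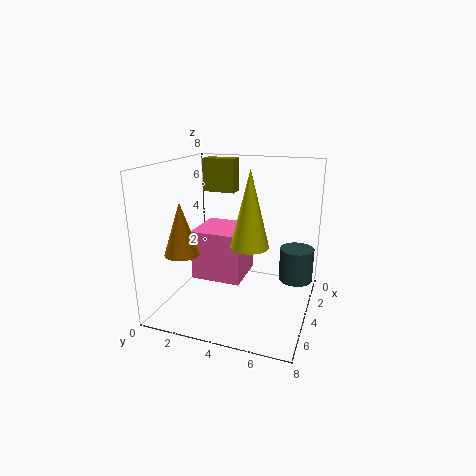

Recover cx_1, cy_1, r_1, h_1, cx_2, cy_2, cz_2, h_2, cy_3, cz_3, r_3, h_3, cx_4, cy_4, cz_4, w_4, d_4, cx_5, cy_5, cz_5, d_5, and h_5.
cx_1 = 2
cy_1 = 7
r_1 = 1
h_1 = 2
cx_2 = 5
cy_2 = 5
cz_2 = 4
h_2 = 4
cy_3 = 1
cz_3 = 3
r_3 = 1
h_3 = 3
cx_4 = 1
cy_4 = 1
cz_4 = 6
w_4 = 1
d_4 = 2
cx_5 = 1
cy_5 = 1
cz_5 = 1
d_5 = 3
h_5 = 3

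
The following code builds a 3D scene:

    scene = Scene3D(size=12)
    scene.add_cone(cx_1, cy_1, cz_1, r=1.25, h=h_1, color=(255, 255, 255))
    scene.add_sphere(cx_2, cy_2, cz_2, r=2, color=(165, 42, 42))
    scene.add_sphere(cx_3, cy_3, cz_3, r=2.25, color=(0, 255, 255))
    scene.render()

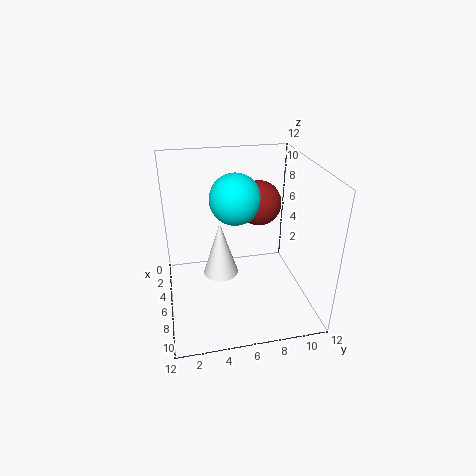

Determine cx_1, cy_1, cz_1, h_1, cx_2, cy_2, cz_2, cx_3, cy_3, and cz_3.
cx_1 = 9.25
cy_1 = 4
cz_1 = 5.25
h_1 = 4
cx_2 = 3.25
cy_2 = 8.5
cz_2 = 7.75
cx_3 = 3.75
cy_3 = 6.25
cz_3 = 8.5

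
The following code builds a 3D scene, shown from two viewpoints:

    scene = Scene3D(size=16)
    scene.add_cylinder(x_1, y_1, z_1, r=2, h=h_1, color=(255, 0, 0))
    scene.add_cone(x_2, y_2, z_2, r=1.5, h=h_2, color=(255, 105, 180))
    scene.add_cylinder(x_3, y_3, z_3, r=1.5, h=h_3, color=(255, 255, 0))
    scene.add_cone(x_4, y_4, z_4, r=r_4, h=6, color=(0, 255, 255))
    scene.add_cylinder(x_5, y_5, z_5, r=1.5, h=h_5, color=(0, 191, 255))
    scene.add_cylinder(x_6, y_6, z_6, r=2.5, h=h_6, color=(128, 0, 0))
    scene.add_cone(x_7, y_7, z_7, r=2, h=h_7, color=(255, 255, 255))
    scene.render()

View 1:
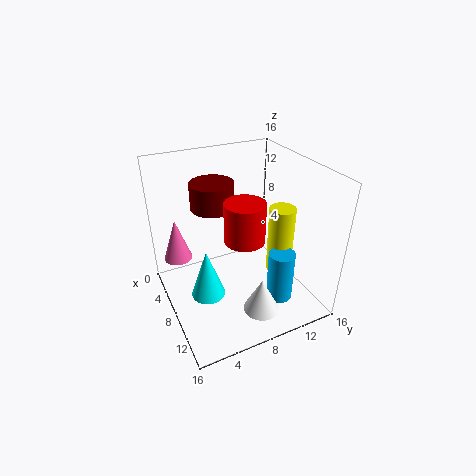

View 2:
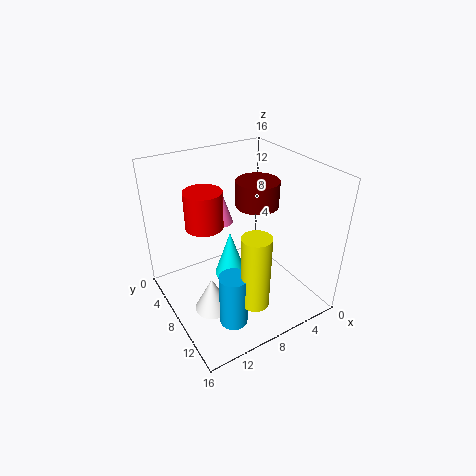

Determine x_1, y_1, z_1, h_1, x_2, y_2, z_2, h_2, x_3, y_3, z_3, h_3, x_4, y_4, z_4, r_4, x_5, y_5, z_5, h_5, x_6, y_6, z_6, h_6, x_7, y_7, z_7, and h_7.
x_1 = 11.5, y_1 = 7, z_1 = 10, h_1 = 4, x_2 = 6.5, y_2 = 1.5, z_2 = 6.5, h_2 = 4.5, x_3 = 9, y_3 = 13, z_3 = 3, h_3 = 8, x_4 = 7, y_4 = 4.5, z_4 = 0.5, r_4 = 2, x_5 = 11, y_5 = 12, z_5 = 0.5, h_5 = 6, x_6 = 4.5, y_6 = 6.5, z_6 = 10.5, h_6 = 3, x_7 = 12, y_7 = 9, z_7 = 0.5, h_7 = 4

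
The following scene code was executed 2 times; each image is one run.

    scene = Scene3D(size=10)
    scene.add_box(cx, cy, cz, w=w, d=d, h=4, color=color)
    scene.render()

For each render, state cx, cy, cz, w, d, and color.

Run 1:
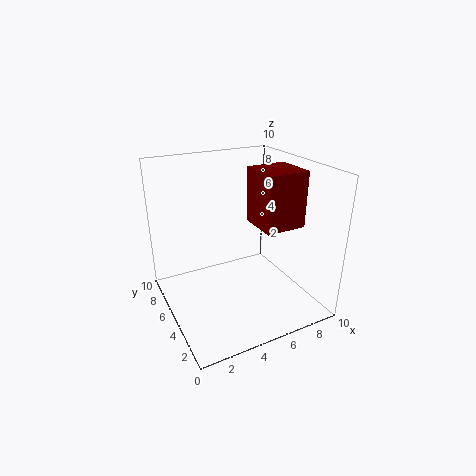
cx = 6.5
cy = 3.5
cz = 5.5
w = 3
d = 3
color = 'maroon'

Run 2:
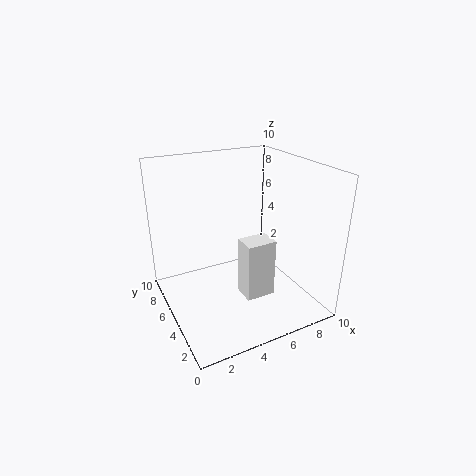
cx = 4.5
cy = 2.5
cz = 1.5
w = 2
d = 1.5
color = 'white'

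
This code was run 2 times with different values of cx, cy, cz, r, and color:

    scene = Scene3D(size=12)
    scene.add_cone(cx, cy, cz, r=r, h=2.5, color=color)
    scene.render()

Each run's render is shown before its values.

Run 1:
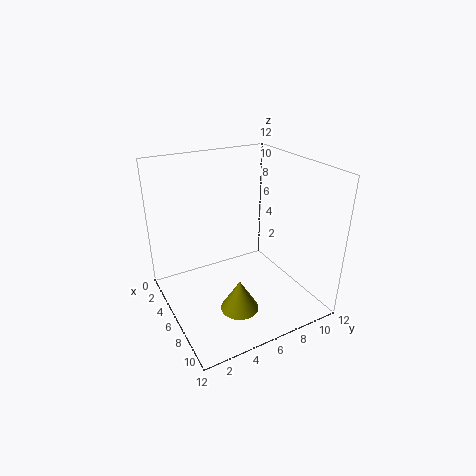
cx = 9, cy = 4.5, cz = 1.5, r = 1.5, color = 'olive'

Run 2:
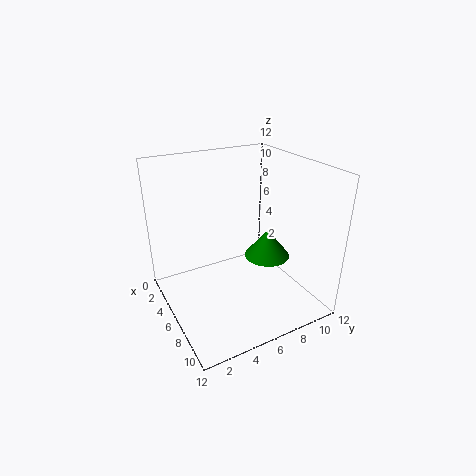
cx = 6, cy = 9, cz = 3.5, r = 2, color = 'green'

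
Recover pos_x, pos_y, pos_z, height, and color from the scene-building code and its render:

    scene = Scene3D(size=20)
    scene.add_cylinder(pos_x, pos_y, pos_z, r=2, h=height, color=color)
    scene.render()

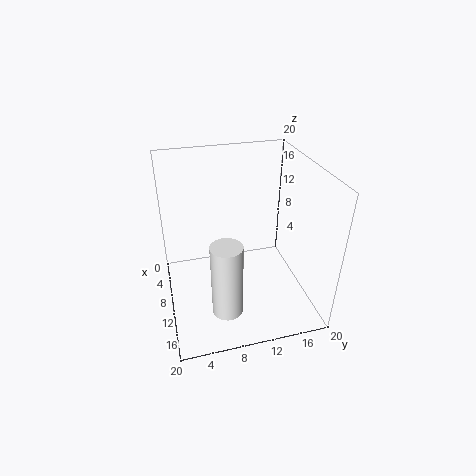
pos_x = 16, pos_y = 7, pos_z = 3, height = 10, color = 'white'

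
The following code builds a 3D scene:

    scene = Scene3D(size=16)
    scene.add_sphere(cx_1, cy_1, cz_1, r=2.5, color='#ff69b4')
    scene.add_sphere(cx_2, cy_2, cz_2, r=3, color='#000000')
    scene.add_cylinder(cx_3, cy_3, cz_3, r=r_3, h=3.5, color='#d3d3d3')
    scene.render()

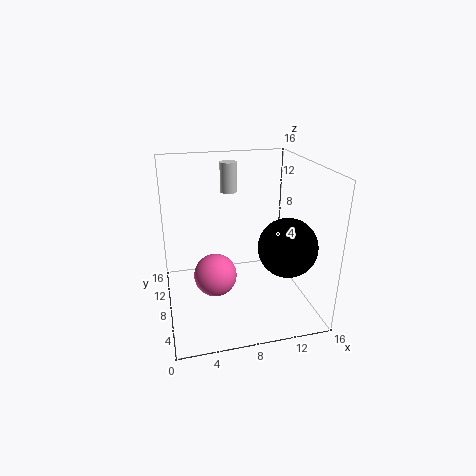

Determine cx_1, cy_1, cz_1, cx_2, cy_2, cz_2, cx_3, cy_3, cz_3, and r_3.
cx_1 = 5.5, cy_1 = 9, cz_1 = 3, cx_2 = 12, cy_2 = 3.5, cz_2 = 8.5, cx_3 = 8, cy_3 = 12.5, cz_3 = 12, r_3 = 1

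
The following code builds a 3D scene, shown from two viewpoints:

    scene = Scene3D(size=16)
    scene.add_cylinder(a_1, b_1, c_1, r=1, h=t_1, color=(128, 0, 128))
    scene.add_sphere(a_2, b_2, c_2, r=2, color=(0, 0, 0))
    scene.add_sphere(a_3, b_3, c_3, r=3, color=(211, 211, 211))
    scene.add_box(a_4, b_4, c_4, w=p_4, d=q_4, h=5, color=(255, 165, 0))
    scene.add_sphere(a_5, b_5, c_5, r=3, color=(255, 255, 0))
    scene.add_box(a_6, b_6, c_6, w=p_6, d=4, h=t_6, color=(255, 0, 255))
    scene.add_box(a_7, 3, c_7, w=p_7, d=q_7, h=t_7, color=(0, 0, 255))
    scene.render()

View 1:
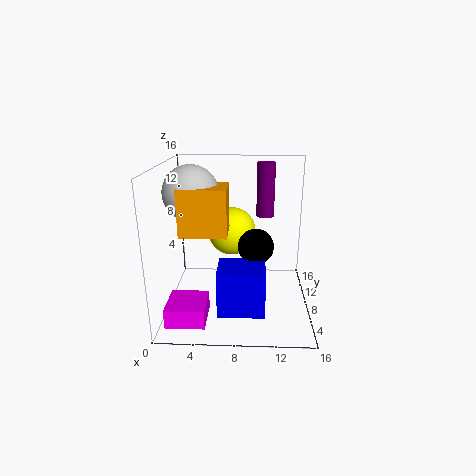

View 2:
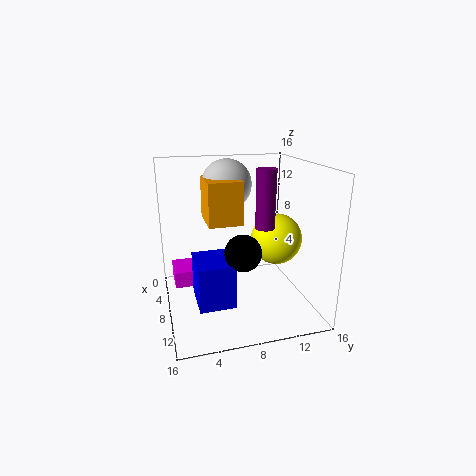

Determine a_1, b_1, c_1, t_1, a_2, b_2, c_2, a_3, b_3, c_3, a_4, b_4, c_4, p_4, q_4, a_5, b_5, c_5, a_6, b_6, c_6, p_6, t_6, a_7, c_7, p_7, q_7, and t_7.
a_1 = 11
b_1 = 10
c_1 = 10
t_1 = 6
a_2 = 10
b_2 = 8
c_2 = 7
a_3 = 3
b_3 = 8
c_3 = 13
a_4 = 2
b_4 = 5
c_4 = 9
p_4 = 5
q_4 = 4
a_5 = 7
b_5 = 13
c_5 = 7
a_6 = 1
b_6 = 1
c_6 = 1
p_6 = 4
t_6 = 2
a_7 = 6
c_7 = 1
p_7 = 5
q_7 = 4
t_7 = 5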